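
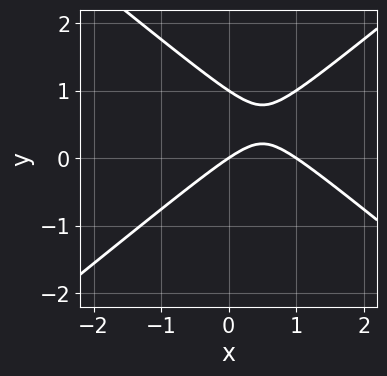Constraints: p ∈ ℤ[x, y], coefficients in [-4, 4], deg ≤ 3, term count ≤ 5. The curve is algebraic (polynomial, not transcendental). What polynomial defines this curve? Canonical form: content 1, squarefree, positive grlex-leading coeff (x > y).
deg p = 2.
Observable constraints: the x-axis gridline crossings are at x ∈ {0, 1}; the y-axis gridline crossings are at y ∈ {0, 1}.
Fitting integer coefficients to these (and the overall shape) gives p.

2*x^2 - 3*y^2 - 2*x + 3*y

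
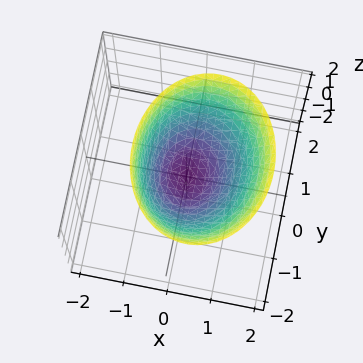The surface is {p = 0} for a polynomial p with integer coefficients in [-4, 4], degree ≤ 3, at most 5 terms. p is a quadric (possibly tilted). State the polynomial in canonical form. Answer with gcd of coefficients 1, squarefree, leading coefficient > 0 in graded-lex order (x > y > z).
3*x^2 - x*z + 2*y^2 - 3*z

(a) The degree is 2 — a generic line meets the surface in up to 2 points.
(b) Observable constraints: one y-axis crossing is at y = 0; one z-axis crossing is at z = 0; it crosses the x-axis at the gridline x = 0.
(c) Putting this together gives p.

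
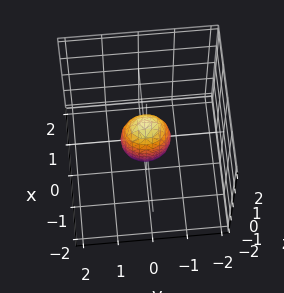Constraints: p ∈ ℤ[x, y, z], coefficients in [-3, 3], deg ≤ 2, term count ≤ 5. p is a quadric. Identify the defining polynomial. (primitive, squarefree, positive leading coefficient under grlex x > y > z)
The degree is 2 — a closed, bounded, convex surface; a quadric.
Symmetries: the y ↦ −y reflection is a symmetry, so y appears only in even powers; it's symmetric under z → −z, forcing even powers of z; it's symmetric under x → −x, forcing even powers of x.
From the visible intercepts: among the integer gridlines, it crosses the z-axis at z ∈ {-1, 1}.
Solving for integer coefficients yields p as stated.

3*x^2 + 2*y^2 + z^2 - 1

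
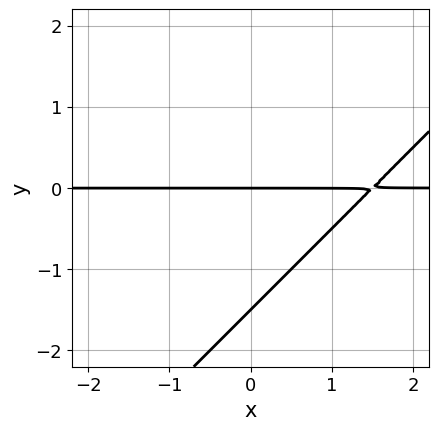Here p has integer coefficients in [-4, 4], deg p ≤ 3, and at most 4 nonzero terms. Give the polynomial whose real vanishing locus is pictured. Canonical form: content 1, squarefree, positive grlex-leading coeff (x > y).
2*x*y - 2*y^2 - 3*y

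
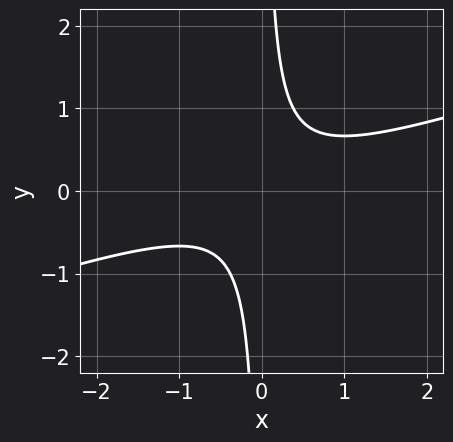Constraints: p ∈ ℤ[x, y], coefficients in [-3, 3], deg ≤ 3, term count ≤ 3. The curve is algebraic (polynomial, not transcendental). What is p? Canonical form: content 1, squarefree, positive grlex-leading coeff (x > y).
The degree is 2 — the shape is more complex than any degree-1 curve.
From the axis intercepts and sections: the curve avoids every integer y-axis point in the box; the curve avoids every integer x-axis point in the box.
Putting this together gives p.

x^2 - 3*x*y + 1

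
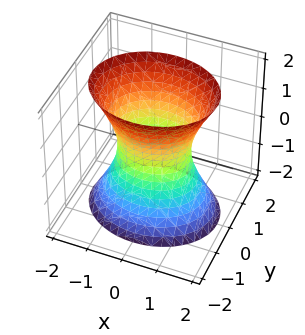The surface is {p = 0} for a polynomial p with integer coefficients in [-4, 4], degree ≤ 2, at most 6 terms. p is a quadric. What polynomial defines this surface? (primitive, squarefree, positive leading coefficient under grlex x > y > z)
2*x^2 + 3*y^2 - z^2 - 2

(a) Degree: an hourglass — one-sheet hyperboloid; a quadric, so deg p = 2.
(b) Symmetries: the x ↦ −x reflection is a symmetry, so x appears only in even powers; mirror symmetry y ↦ −y ⇒ only even powers of y; it's symmetric under z → −z, forcing even powers of z.
(c) From the visible intercepts: among the integer gridlines, it crosses the x-axis at x ∈ {-1, 1}; the surface avoids every integer z-axis point in the box.
(d) Solving for integer coefficients yields p as stated.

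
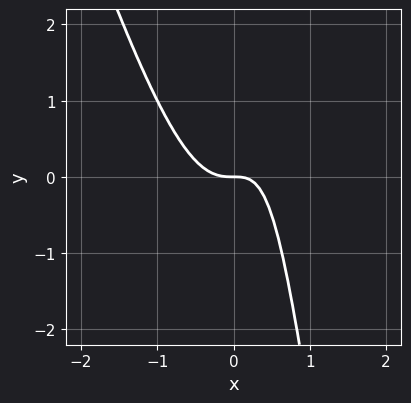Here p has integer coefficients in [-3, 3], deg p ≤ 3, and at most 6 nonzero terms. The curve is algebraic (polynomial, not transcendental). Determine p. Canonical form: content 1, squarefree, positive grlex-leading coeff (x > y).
3*x^3 + x^2*y - x*y + y

First, the degree is 3 — a generic line meets the curve in up to 3 points.
Next, from the visible intercepts: one x-axis crossing is at x = 0; it crosses the y-axis at the gridline y = 0.
Finally, the integer polynomial consistent with all of this is the stated p.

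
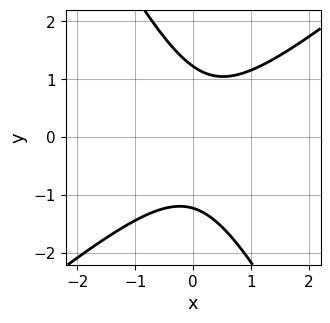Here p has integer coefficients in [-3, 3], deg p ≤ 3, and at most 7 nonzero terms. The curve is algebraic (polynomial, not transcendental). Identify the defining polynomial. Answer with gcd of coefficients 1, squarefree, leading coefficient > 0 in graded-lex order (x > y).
First, deg p = 2.
Then, against the integer gridlines: no x-intercept at any integer in the box.
Finally, the integer polynomial consistent with all of this is the stated p.

3*x^2 - 2*x*y - 2*y^2 - x + 3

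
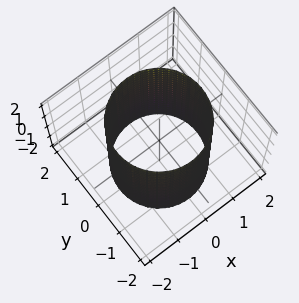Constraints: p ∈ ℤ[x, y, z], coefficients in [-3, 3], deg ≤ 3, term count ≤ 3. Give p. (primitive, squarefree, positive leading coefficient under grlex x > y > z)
(a) Degree: a cylinder; a quadric, so deg p = 2.
(b) Symmetries: it's symmetric under z → −z, forcing even powers of z; rotational symmetry about the z-axis ⇒ p depends on x, y only through x² + y².
(c) Reading off the gridlines: the surface avoids every integer z-axis point in the box; a circular section at z = 0 has radius between 1 and 2.
(d) Together with the visible shape, these determine p as stated.

x^2 + y^2 - 2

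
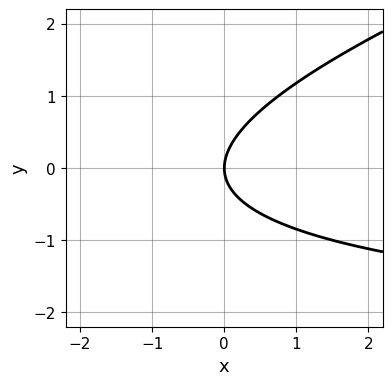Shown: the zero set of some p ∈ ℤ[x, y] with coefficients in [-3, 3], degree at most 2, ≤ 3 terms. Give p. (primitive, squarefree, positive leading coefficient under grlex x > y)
x*y - 3*y^2 + 3*x

1. deg p = 2. No degree-1 curve has this shape.
2. From the visible intercepts: one x-axis crossing is at x = 0; one y-axis crossing is at y = 0.
3. Assembling these constraints gives the stated polynomial.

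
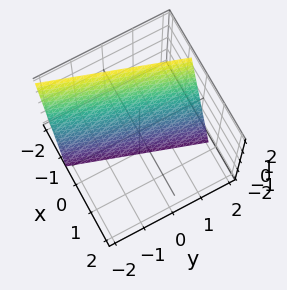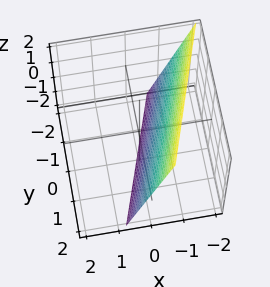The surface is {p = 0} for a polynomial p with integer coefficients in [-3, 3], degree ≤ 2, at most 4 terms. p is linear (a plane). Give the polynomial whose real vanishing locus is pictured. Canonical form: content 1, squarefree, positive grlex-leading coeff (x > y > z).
1. Degree: the surface is flat (a plane), so deg p = 1.
2. From the visible intercepts: one z-axis crossing is at z = -2; one y-axis crossing is at y = 2.
3. These observations pin down the coefficients.

3*x - y + z + 2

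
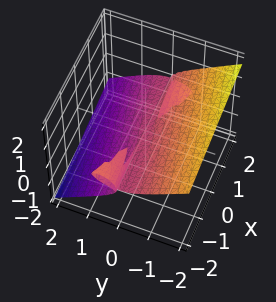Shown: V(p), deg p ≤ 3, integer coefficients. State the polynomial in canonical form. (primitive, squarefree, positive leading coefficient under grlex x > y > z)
(a) I count 2 distinct pieces.
(b) Degree: no degree-2 surface has this shape, so deg p = 3.
(c) Reading off the gridlines: one y-axis crossing is at y = 0; the visible x-axis segment lies entirely on the surface; one z-axis crossing is at z = 0.
(d) These observations pin down the coefficients.

x*y*z + y^3 + 3*z^3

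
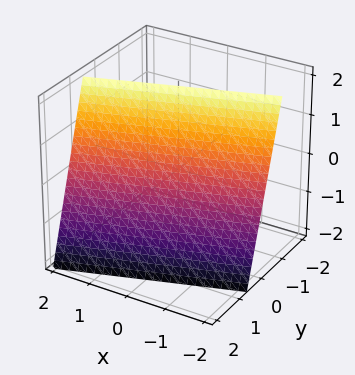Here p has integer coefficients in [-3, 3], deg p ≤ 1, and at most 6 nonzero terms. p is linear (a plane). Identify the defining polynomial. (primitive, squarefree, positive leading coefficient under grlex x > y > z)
First, deg p = 1. The surface is flat (a plane).
Then, from the axis intercepts and sections: it crosses the z-axis at the gridline z = 2; it meets the x-axis at x = -2 (among the integer gridlines).
Finally, the integer polynomial consistent with all of this is the stated p.

x - 3*y - z + 2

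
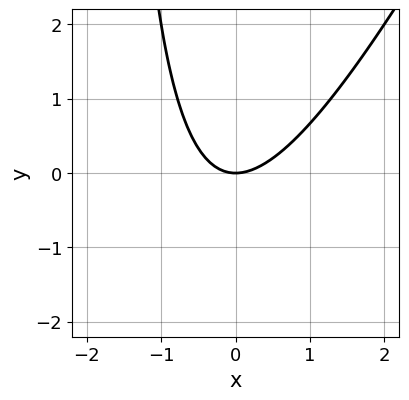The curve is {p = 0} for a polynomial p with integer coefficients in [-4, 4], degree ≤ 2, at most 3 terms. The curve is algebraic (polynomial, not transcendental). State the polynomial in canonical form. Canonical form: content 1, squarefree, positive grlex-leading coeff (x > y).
deg p = 2. A generic line meets the curve in up to 2 points.
Reading off the gridlines: one x-axis crossing is at x = 0; it meets the y-axis at y = 0 (among the integer gridlines).
The integer polynomial consistent with all of this is the stated p.

2*x^2 - x*y - 2*y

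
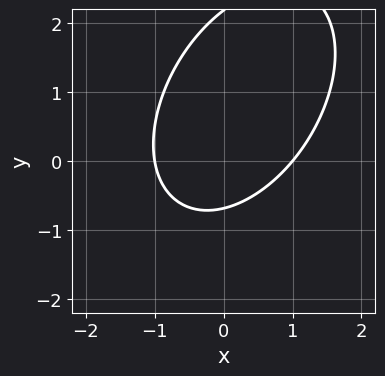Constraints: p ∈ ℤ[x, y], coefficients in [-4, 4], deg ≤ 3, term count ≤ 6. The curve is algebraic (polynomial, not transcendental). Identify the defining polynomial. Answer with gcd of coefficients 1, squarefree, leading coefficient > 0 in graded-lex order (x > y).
3*x^2 - 2*x*y + 2*y^2 - 3*y - 3

(a) deg p = 2.
(b) From the visible intercepts: among the integer gridlines, it crosses the x-axis at x ∈ {-1, 1}.
(c) Assembling these constraints gives the stated polynomial.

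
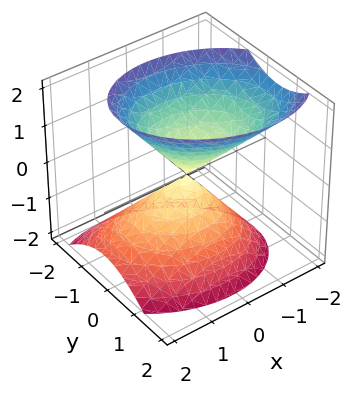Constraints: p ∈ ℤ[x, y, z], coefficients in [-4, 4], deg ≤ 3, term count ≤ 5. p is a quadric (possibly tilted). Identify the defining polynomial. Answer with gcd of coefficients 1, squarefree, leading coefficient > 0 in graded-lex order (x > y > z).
2*x^2 + x*y + x*z + 3*y^2 - 2*z^2

The picture has 2 separate pieces.
The degree is 2 — no degree-1 surface has this shape.
From the visible intercepts: it meets the x-axis at x = 0 (among the integer gridlines); it meets the z-axis at z = 0 (among the integer gridlines).
Together with the visible shape, these determine p as stated.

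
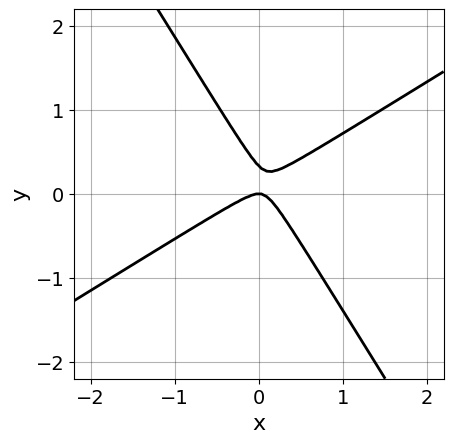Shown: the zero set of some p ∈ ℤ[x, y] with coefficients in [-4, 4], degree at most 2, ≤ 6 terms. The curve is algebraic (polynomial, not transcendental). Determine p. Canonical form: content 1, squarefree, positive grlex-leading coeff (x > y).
deg p = 2. A generic line meets the curve in up to 2 points.
Checking where it meets the axes: one y-axis crossing is at y = 0; it meets the x-axis at x = 0 (among the integer gridlines).
Together with the visible shape, these determine p as stated.

3*x^2 - 3*x*y - 3*y^2 + y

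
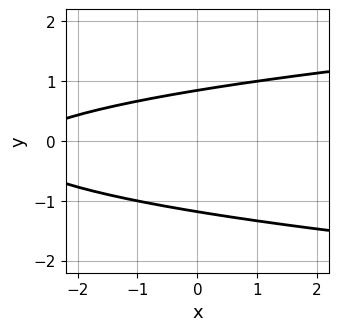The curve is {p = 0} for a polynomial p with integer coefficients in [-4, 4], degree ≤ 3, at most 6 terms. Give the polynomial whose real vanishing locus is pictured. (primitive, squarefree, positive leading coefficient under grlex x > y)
3*y^2 - x + y - 3

The degree is 2 — no degree-1 curve has this shape.
From the visible intercepts: no x-intercept at any integer in the box.
These observations pin down the coefficients.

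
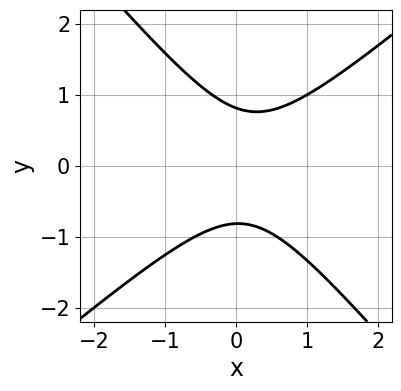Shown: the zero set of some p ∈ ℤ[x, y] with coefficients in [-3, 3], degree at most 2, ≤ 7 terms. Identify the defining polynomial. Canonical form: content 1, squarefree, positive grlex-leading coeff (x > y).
3*x^2 - x*y - 3*y^2 - x + 2

First, degree: the shape is more complex than any degree-1 curve, so deg p = 2.
Then, from the visible intercepts: no x-intercept at any integer in the box.
Finally, the integer polynomial consistent with all of this is the stated p.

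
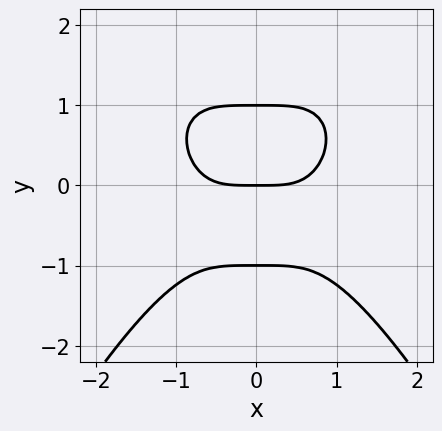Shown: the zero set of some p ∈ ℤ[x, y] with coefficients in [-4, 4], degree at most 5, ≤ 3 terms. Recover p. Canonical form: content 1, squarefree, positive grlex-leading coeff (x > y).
First, degree: the shape is more complex than any degree-3 curve, so deg p = 4.
Next, symmetries: mirror symmetry x ↦ −x ⇒ only even powers of x.
Next, against the integer gridlines: it crosses the x-axis at the gridline x = 0; the y-axis gridline crossings are at y ∈ {-1, 0, 1}.
Finally, fitting integer coefficients to these (and the overall shape) gives p.

2*x^4 + 3*y^3 - 3*y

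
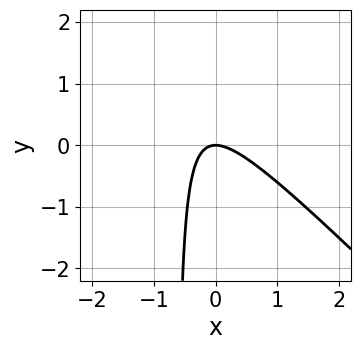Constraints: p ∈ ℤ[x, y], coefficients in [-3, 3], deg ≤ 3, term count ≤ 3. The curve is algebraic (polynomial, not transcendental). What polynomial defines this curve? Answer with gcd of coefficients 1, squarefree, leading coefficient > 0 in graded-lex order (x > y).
Degree: the shape is more complex than any degree-1 curve, so deg p = 2.
Reading off the gridlines: it meets the x-axis at x = 0 (among the integer gridlines); it crosses the y-axis at the gridline y = 0.
Solving for integer coefficients yields p as stated.

3*x^2 + 3*x*y + 2*y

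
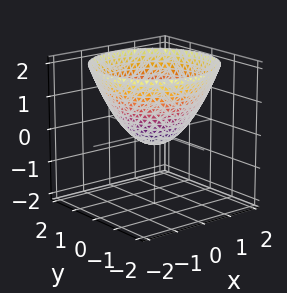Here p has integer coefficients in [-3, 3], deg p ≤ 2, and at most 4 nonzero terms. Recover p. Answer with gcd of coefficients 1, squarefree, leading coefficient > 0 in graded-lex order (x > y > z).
1. Degree: no degree-1 surface has this shape, so deg p = 2.
2. Symmetries: rotational symmetry about the z-axis ⇒ p depends on x, y only through x² + y².
3. From the visible intercepts: a circular section at z = 0 has radius between 0 and 1.
4. Fitting integer coefficients to these (and the overall shape) gives p.

2*x^2 + 2*y^2 - 3*z - 1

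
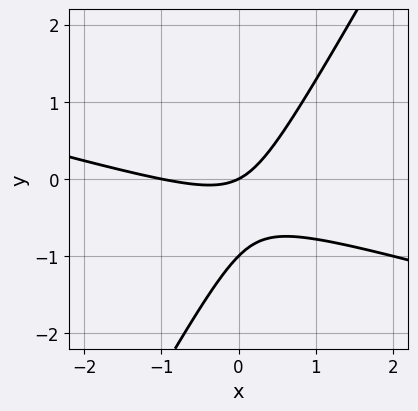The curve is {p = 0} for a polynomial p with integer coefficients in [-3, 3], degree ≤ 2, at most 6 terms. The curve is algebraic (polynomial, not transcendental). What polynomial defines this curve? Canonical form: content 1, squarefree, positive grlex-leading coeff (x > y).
x^2 + 3*x*y - 2*y^2 + x - 2*y

First, degree: a generic line meets the curve in up to 2 points, so deg p = 2.
Next, from the visible intercepts: among the integer gridlines, it crosses the x-axis at x ∈ {-1, 0}; among the integer gridlines, it crosses the y-axis at y ∈ {-1, 0}.
Finally, matching integer coefficients to the picture gives p.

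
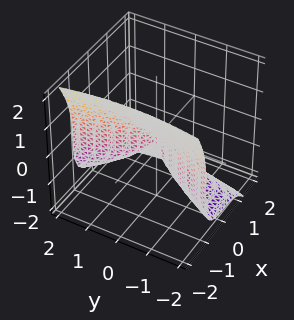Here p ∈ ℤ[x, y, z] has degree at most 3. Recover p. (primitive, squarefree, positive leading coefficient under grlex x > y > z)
First, the degree is 3 — the shape is more complex than any degree-2 surface.
Then, reading off the gridlines: one z-axis crossing is at z = 0; it meets the y-axis at y = 0 (among the integer gridlines).
Finally, together with the visible shape, these determine p as stated.

3*x^3 + z^3 + y^2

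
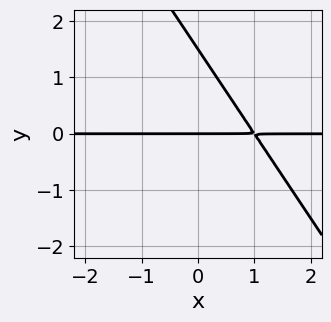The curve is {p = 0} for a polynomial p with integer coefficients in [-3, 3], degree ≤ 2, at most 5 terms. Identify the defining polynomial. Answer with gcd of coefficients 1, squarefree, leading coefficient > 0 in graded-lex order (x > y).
First, degree: no degree-1 curve has this shape, so deg p = 2.
Next, observable constraints: it meets the y-axis at y = 0 (among the integer gridlines); every point of the x-axis in the box is on the curve.
Finally, putting this together gives p.

3*x*y + 2*y^2 - 3*y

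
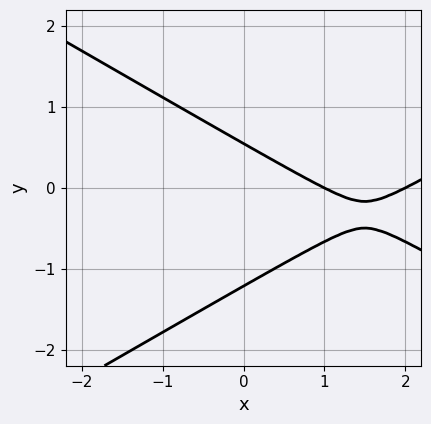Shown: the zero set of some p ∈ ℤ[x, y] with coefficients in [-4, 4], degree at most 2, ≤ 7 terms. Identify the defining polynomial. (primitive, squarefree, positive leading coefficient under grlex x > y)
1. deg p = 2. The shape is more complex than any degree-1 curve.
2. From the visible intercepts: the x-axis gridline crossings are at x ∈ {1, 2}.
3. Assembling these constraints gives the stated polynomial.

x^2 - 3*y^2 - 3*x - 2*y + 2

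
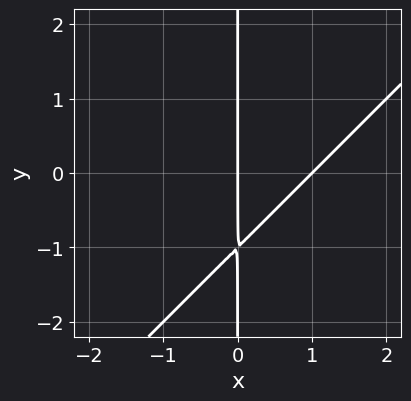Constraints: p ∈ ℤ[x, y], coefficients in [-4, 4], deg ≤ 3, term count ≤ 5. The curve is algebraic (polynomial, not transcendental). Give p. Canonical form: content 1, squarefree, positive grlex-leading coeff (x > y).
x^2 - x*y - x

First, deg p = 2. The shape is more complex than any degree-1 curve.
Next, reading off the gridlines: among the integer gridlines, it crosses the x-axis at x ∈ {0, 1}; the visible y-axis segment lies entirely on the curve.
Finally, the integer polynomial consistent with all of this is the stated p.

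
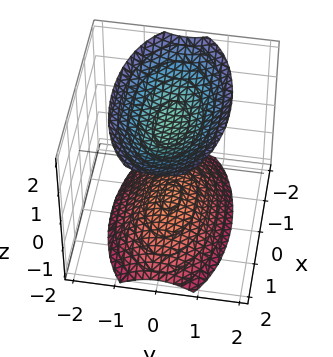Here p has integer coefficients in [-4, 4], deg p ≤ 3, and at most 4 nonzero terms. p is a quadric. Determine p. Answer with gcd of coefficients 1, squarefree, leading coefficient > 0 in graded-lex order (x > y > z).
x^2 + 3*y^2 - 2*z^2 + 3

(a) I count 2 distinct pieces. Treating them together as one polynomial.
(b) Degree: two sheets facing apart; a quadric, so deg p = 2.
(c) Symmetries: mirror symmetry y ↦ −y ⇒ only even powers of y; the x ↦ −x reflection is a symmetry, so x appears only in even powers; it's symmetric under z → −z, forcing even powers of z.
(d) From the visible intercepts: no x-intercept at any integer in the box; the surface avoids every integer y-axis point in the box.
(e) Fitting integer coefficients to these (and the overall shape) gives p.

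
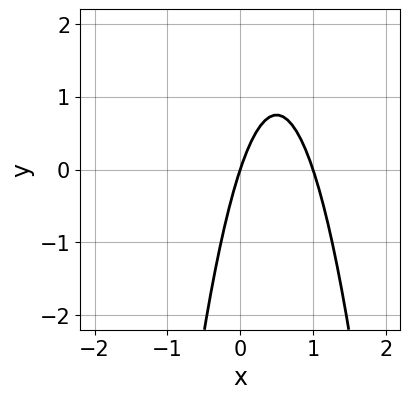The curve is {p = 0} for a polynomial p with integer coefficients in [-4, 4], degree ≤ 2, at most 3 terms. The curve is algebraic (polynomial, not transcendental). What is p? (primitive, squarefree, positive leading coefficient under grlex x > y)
3*x^2 - 3*x + y

1. deg p = 2. The shape is more complex than any degree-1 curve.
2. From the axis intercepts and sections: among the integer gridlines, it crosses the x-axis at x ∈ {0, 1}; one y-axis crossing is at y = 0.
3. Assembling these constraints gives the stated polynomial.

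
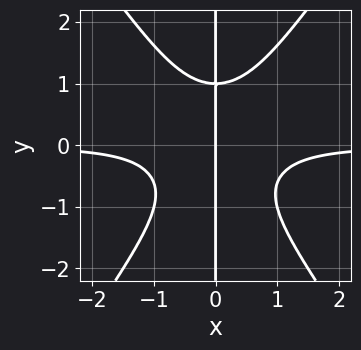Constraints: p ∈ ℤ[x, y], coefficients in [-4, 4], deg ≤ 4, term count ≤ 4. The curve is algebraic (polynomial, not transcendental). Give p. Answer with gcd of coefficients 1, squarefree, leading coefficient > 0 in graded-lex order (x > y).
2*x^3*y - x*y^3 + x

deg p = 4. The shape is more complex than any degree-3 curve.
Observable constraints: the visible y-axis segment lies entirely on the curve; one x-axis crossing is at x = 0.
Assembling these constraints gives the stated polynomial.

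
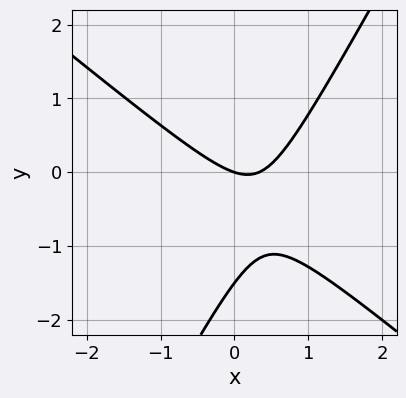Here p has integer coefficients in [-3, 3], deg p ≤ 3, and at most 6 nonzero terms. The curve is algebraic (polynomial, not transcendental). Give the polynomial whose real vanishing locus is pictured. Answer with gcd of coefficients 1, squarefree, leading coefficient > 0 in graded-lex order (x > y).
3*x^2 + 2*x*y - 2*y^2 - x - 3*y

1. deg p = 2. No degree-1 curve has this shape.
2. From the visible intercepts: it crosses the x-axis at the gridline x = 0; it crosses the y-axis at the gridline y = 0.
3. Putting this together gives p.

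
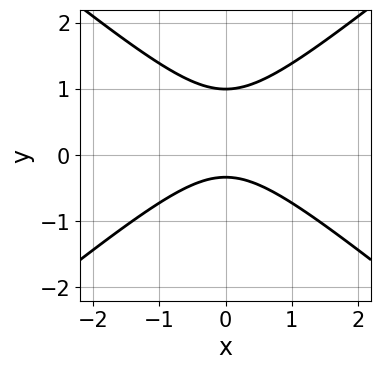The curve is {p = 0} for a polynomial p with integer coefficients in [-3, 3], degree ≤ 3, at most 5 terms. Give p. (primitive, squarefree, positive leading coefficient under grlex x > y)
2*x^2 - 3*y^2 + 2*y + 1

1. deg p = 2. A generic line meets the curve in up to 2 points.
2. Symmetries: mirror symmetry x ↦ −x ⇒ only even powers of x.
3. From the visible intercepts: no x-intercept at any integer in the box; one y-axis crossing is at y = 1.
4. Matching integer coefficients to the picture gives p.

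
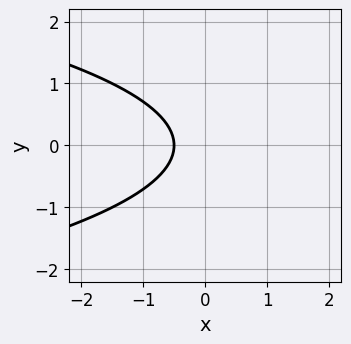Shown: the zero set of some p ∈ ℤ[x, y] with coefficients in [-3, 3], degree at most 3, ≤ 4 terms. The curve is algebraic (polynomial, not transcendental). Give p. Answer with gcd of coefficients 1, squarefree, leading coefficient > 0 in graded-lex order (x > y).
2*y^2 + 2*x + 1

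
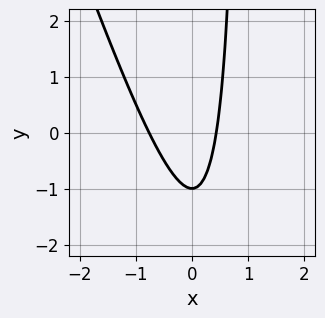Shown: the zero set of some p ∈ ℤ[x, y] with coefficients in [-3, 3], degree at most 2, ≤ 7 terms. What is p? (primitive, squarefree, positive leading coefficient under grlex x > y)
Degree: the shape is more complex than any degree-1 curve, so deg p = 2.
Against the integer gridlines: it crosses the y-axis at the gridline y = -1.
Fitting integer coefficients to these (and the overall shape) gives p.

3*x^2 + x*y + x - y - 1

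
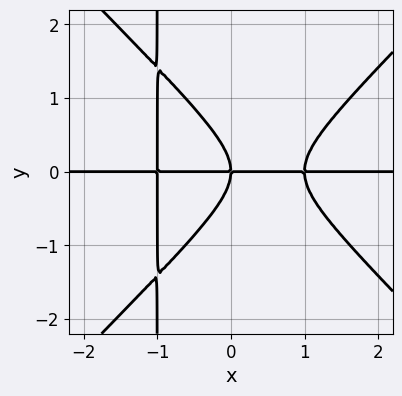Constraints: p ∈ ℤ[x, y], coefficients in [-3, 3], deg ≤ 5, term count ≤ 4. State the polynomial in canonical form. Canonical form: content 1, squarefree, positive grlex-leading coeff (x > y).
1. Degree: a generic line meets the curve in up to 4 points, so deg p = 4.
2. Reading off the gridlines: the visible x-axis segment lies entirely on the curve; one y-axis crossing is at y = 0.
3. Matching integer coefficients to the picture gives p.

x^3*y - x*y^3 - y^3 - x*y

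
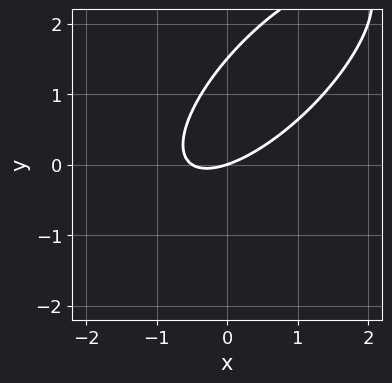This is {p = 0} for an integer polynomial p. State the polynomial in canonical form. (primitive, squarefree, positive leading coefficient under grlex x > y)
2*x^2 - 3*x*y + 2*y^2 + x - 3*y

First, degree: the shape is more complex than any degree-1 curve, so deg p = 2.
Then, against the integer gridlines: it meets the y-axis at y = 0 (among the integer gridlines); it crosses the x-axis at the gridline x = 0.
Finally, together with the visible shape, these determine p as stated.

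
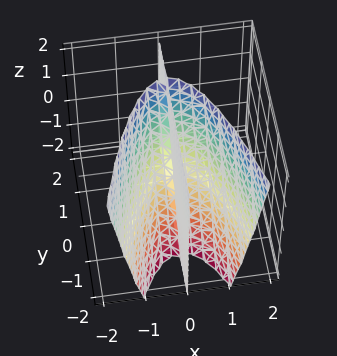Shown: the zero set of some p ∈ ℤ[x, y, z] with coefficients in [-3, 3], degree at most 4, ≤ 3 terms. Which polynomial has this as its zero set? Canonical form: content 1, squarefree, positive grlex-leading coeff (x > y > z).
2*x^3 + 2*x*y - x*z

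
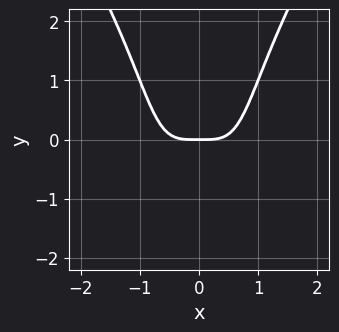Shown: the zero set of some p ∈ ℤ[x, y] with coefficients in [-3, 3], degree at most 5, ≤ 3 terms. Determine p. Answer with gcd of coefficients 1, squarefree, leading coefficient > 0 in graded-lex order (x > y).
The degree is 4 — the shape is more complex than any degree-3 curve.
Symmetries: mirror symmetry x ↦ −x ⇒ only even powers of x.
From the visible intercepts: one y-axis crossing is at y = 0; it meets the x-axis at x = 0 (among the integer gridlines).
These observations pin down the coefficients.

3*x^4 - x^2*y^2 - 2*y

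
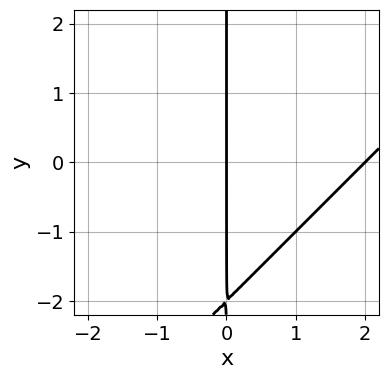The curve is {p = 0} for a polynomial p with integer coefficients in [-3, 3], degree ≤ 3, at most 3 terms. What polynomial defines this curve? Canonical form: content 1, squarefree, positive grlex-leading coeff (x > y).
(a) deg p = 2.
(b) Against the integer gridlines: the x-axis gridline crossings are at x ∈ {0, 2}; the visible y-axis segment lies entirely on the curve.
(c) These observations pin down the coefficients.

x^2 - x*y - 2*x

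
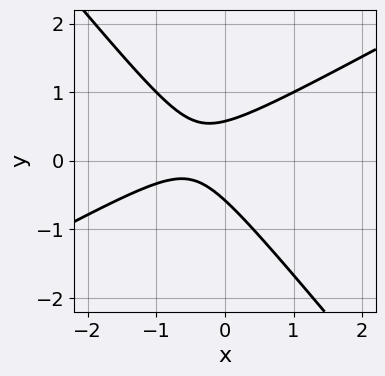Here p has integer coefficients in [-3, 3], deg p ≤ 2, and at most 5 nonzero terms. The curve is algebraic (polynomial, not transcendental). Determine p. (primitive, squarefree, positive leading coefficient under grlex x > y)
2*x^2 - 2*x*y - 3*y^2 + 2*x + 1

(a) The degree is 2 — a generic line meets the curve in up to 2 points.
(b) Reading off the gridlines: no x-intercept at any integer in the box.
(c) Together with the visible shape, these determine p as stated.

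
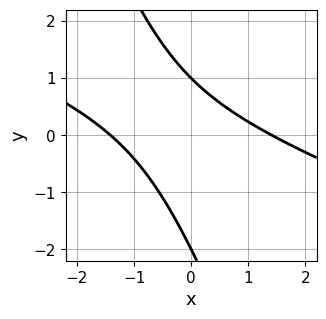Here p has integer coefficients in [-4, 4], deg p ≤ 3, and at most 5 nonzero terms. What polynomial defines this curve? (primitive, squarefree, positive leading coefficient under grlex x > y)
x^2 + 3*x*y + y^2 + y - 2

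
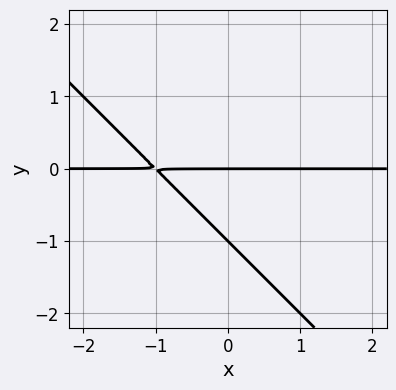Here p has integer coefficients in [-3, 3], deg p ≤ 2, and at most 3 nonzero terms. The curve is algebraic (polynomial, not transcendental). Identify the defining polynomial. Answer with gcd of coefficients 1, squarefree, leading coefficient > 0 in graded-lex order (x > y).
x*y + y^2 + y

1. The degree is 2 — a generic line meets the curve in up to 2 points.
2. Checking where it meets the axes: the visible x-axis segment lies entirely on the curve; the y-axis gridline crossings are at y ∈ {-1, 0}.
3. Together with the visible shape, these determine p as stated.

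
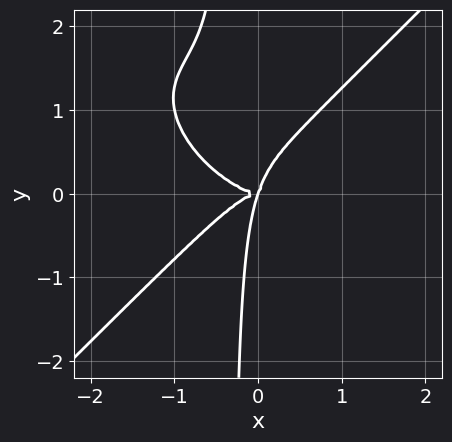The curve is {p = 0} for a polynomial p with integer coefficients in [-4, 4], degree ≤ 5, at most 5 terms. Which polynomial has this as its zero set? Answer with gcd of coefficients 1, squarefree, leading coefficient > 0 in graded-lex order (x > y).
deg p = 4.
Reading off the gridlines: one x-axis crossing is at x = 0; one y-axis crossing is at y = 0.
Matching integer coefficients to the picture gives p.

2*x^4 + x^3*y - 3*x*y^3 + 3*x*y^2 - y^3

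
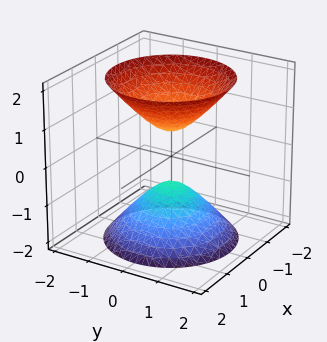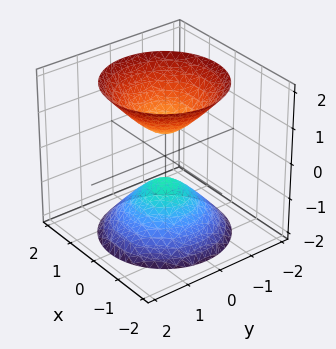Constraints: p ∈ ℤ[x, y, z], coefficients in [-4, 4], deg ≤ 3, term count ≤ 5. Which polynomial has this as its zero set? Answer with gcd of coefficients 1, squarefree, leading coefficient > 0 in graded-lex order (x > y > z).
3*x^2 + 3*y^2 - 2*z^2 + 1

1. I count 2 distinct pieces. Treating them together as one polynomial.
2. deg p = 2. Two separate bowl-shaped sheets opening away from each other; a quadric.
3. Symmetry: every cross-section ⟂ z is a circle, so x, y appear only via x² + y²; mirror symmetry z ↦ −z ⇒ only even powers of z.
4. Checking where it meets the axes: the surface avoids every integer x-axis point in the box; a circular section at z = 1 has radius between 0 and 1.
5. Putting this together gives p.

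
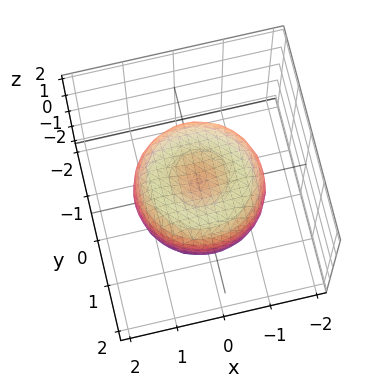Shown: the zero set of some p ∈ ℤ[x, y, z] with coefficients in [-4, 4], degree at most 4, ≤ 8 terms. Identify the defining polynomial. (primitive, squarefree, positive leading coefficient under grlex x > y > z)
(a) deg p = 4.
(b) Symmetries: rotational symmetry about the z-axis ⇒ p depends on x, y only through x² + y².
(c) From the visible intercepts: a circular section at z = 0 has radius between 1 and 2.
(d) These observations pin down the coefficients.

2*x^4 + 4*x^2*y^2 + 2*y^4 - 3*x^2 - 3*y^2 + 3*z^2 - 1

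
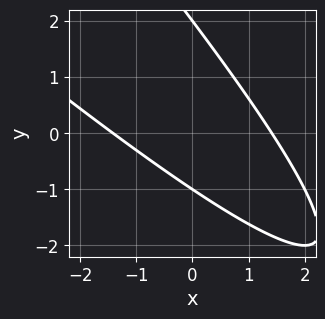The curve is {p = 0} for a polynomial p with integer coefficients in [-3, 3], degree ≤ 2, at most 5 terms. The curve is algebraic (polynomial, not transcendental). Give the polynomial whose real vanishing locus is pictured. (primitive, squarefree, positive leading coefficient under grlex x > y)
x^2 + 2*x*y + y^2 - y - 2

deg p = 2. The shape is more complex than any degree-1 curve.
From the axis intercepts and sections: the y-axis gridline crossings are at y ∈ {-1, 2}.
Matching integer coefficients to the picture gives p.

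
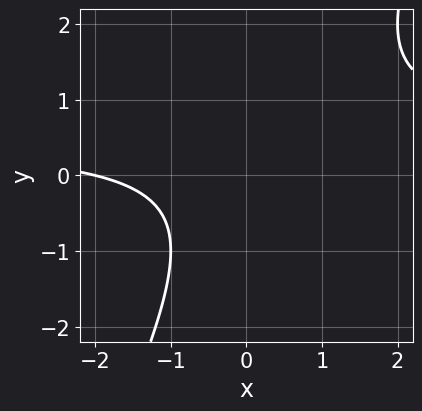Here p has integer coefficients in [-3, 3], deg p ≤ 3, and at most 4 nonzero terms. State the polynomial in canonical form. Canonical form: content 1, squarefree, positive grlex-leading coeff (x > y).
2*x*y - y^2 - x - 2

(a) deg p = 2. The shape is more complex than any degree-1 curve.
(b) Observable constraints: it misses every integer gridline on the y-axis; it meets the x-axis at x = -2 (among the integer gridlines).
(c) Solving for integer coefficients yields p as stated.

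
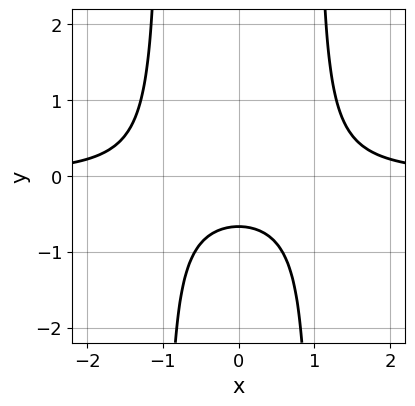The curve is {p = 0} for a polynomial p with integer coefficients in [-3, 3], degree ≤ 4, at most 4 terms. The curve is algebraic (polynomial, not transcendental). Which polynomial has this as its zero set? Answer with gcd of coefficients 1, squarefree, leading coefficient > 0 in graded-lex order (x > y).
First, the degree is 3 — the shape is more complex than any degree-2 curve.
Next, symmetries: mirror symmetry x ↦ −x ⇒ only even powers of x.
Then, checking where it meets the axes: the curve avoids every integer x-axis point in the box.
Finally, these observations pin down the coefficients.

3*x^2*y - 3*y - 2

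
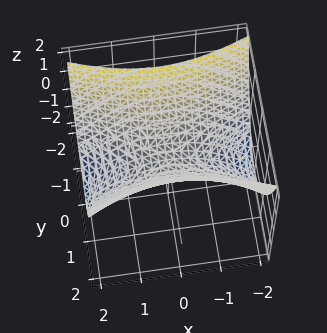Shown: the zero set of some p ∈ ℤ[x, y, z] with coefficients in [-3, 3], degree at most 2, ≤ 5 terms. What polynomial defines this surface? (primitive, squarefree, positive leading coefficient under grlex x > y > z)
(a) The degree is 2 — a hyperbolic paraboloid; a quadric.
(b) Symmetries: the x ↦ −x reflection is a symmetry, so x appears only in even powers; the y ↦ −y reflection is a symmetry, so y appears only in even powers.
(c) Observable constraints: one x-axis crossing is at x = 0; one y-axis crossing is at y = 0.
(d) Matching integer coefficients to the picture gives p.

x^2 - 3*y^2 + 3*z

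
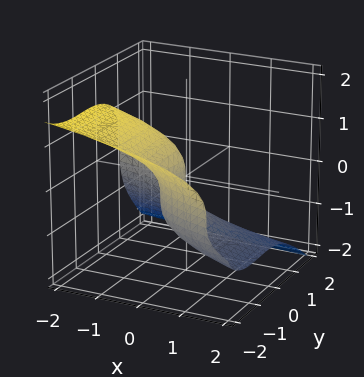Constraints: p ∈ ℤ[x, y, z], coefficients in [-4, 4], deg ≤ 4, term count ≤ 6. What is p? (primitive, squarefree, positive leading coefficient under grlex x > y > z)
(a) The degree is 3 — the shape is more complex than any degree-2 surface.
(b) Against the integer gridlines: it crosses the x-axis at the gridline x = 0; among the integer gridlines, it crosses the y-axis at y ∈ {-1, 0}.
(c) Solving for integer coefficients yields p as stated.

y^3 + 2*z^3 + 2*y^2 + 2*x + y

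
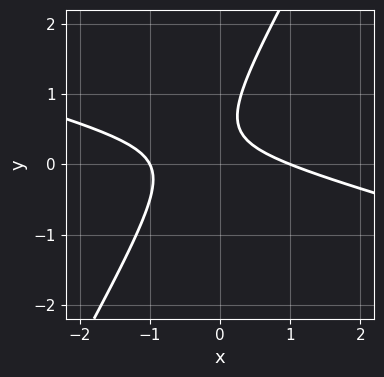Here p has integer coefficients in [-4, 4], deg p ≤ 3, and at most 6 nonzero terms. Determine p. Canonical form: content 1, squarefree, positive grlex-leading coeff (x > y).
Degree: no degree-1 curve has this shape, so deg p = 2.
From the axis intercepts and sections: the x-axis gridline crossings are at x ∈ {-1, 1}; it misses every integer gridline on the y-axis.
Assembling these constraints gives the stated polynomial.

x^2 + 3*x*y - 2*y^2 + 2*y - 1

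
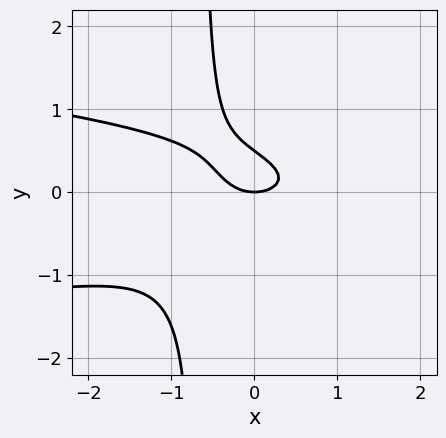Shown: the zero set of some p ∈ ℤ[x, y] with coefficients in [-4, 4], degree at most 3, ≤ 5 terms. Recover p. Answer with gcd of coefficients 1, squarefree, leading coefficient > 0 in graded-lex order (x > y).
(a) Degree: no degree-2 curve has this shape, so deg p = 3.
(b) From the axis intercepts and sections: it crosses the x-axis at the gridline x = 0; it crosses the y-axis at the gridline y = 0.
(c) Together with the visible shape, these determine p as stated.

3*x*y^2 + x^2 + 2*y^2 - y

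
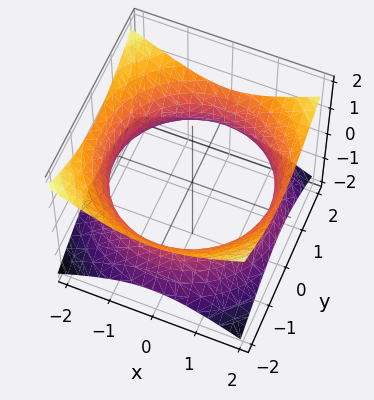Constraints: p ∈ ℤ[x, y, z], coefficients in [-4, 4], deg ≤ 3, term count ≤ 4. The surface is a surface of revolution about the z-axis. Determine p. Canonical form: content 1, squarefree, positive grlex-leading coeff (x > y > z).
Degree: a generic line meets the surface in up to 2 points, so deg p = 2.
Symmetry: every cross-section ⟂ z is a circle, so x, y appear only via x² + y².
Against the integer gridlines: a circular section at z = 0 has radius between 1 and 2; it misses every integer gridline on the z-axis.
Fitting integer coefficients to these (and the overall shape) gives p.

x^2 + y^2 - 2*z^2 - 3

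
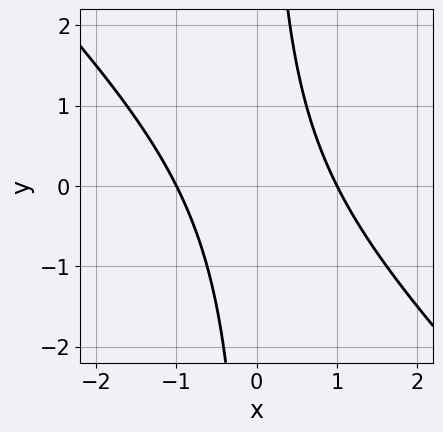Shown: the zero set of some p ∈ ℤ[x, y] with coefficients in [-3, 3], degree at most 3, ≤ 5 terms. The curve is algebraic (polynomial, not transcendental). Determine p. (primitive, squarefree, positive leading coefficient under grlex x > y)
x^2 + x*y - 1

First, degree: no degree-1 curve has this shape, so deg p = 2.
Then, reading off the gridlines: the curve avoids every integer y-axis point in the box; the x-axis gridline crossings are at x ∈ {-1, 1}.
Finally, matching integer coefficients to the picture gives p.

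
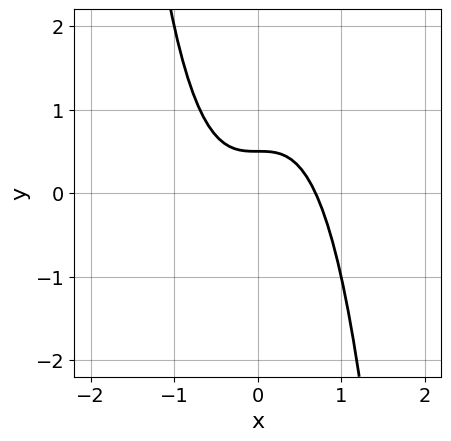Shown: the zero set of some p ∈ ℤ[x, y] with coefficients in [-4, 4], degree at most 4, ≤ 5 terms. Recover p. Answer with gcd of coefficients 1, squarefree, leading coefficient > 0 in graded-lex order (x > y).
First, the degree is 3 — a generic line meets the curve in up to 3 points.
Finally, the integer polynomial consistent with all of this is the stated p.

3*x^3 + 2*y - 1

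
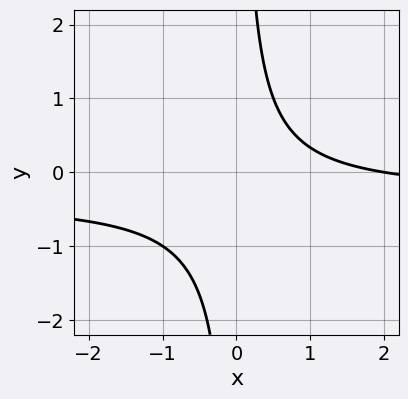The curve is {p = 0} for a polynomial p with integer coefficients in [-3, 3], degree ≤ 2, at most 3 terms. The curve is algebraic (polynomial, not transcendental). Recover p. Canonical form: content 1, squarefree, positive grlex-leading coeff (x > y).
First, the degree is 2 — a generic line meets the curve in up to 2 points.
Then, against the integer gridlines: one x-axis crossing is at x = 2; no y-intercept at any integer in the box.
Finally, matching integer coefficients to the picture gives p.

3*x*y + x - 2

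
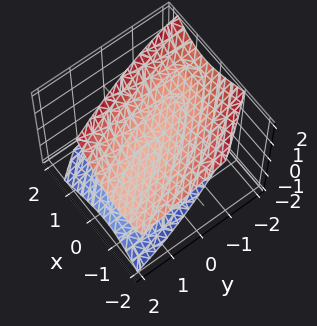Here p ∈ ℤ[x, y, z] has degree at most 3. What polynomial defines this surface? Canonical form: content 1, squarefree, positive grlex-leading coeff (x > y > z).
(a) The picture has 2 separate pieces. Treating them together as one polynomial.
(b) Degree: the shape is more complex than any degree-1 surface, so deg p = 2.
(c) From the visible intercepts: it misses every integer gridline on the y-axis; no x-intercept at any integer in the box.
(d) Fitting integer coefficients to these (and the overall shape) gives p.

3*x^2 + 3*x*y + 2*x*z + y^2 - 3*z^2 + 2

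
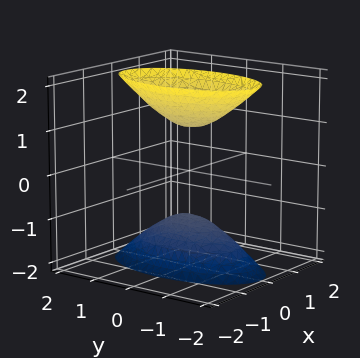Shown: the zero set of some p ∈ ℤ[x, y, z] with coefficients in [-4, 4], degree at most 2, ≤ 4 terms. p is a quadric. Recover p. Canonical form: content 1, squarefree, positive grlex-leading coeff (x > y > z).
3*x^2 + y^2 - z^2 + 1

First, I count 2 distinct pieces. They look like related sheets of one shape, so recover p as a whole.
Next, deg p = 2. Two sheets facing apart; a quadric.
Next, symmetries: the z ↦ −z reflection is a symmetry, so z appears only in even powers; the x ↦ −x reflection is a symmetry, so x appears only in even powers; mirror symmetry y ↦ −y ⇒ only even powers of y.
Next, against the integer gridlines: the surface avoids every integer x-axis point in the box; the surface avoids every integer y-axis point in the box; among the integer gridlines, it crosses the z-axis at z ∈ {-1, 1}.
Finally, assembling these constraints gives the stated polynomial.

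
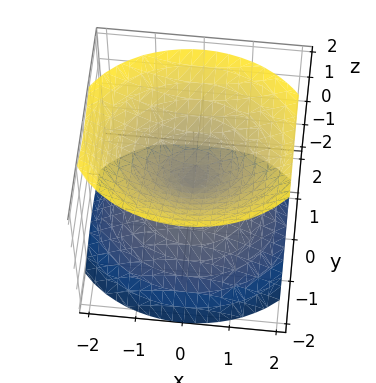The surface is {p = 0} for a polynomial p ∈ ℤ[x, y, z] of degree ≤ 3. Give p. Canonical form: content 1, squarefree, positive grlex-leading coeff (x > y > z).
2*x^2 + 3*y^2 - 3*z^2

First, I count 2 distinct pieces.
Next, degree: a double cone through the origin; a quadric, so deg p = 2.
Next, symmetries: it's symmetric under y → −y, forcing even powers of y; it's symmetric under x → −x, forcing even powers of x; the z ↦ −z reflection is a symmetry, so z appears only in even powers.
Next, observable constraints: one x-axis crossing is at x = 0; it meets the z-axis at z = 0 (among the integer gridlines); it meets the y-axis at y = 0 (among the integer gridlines).
Finally, together with the visible shape, these determine p as stated.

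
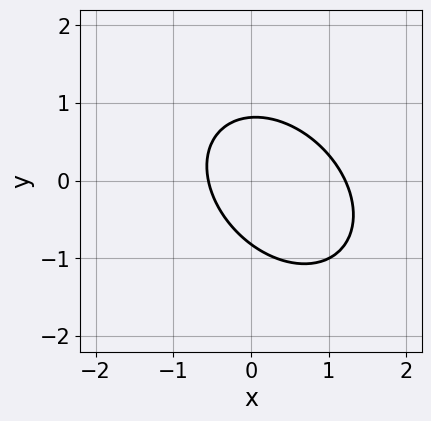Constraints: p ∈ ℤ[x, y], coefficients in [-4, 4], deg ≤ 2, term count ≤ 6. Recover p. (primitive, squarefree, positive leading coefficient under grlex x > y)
(a) The degree is 2 — no degree-1 curve has this shape.
(b) Putting this together gives p.

3*x^2 + 2*x*y + 3*y^2 - 2*x - 2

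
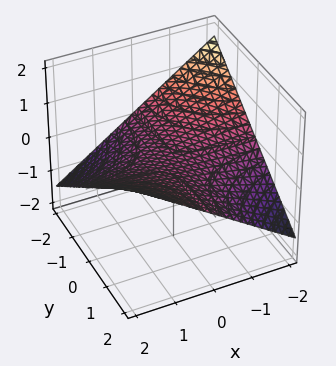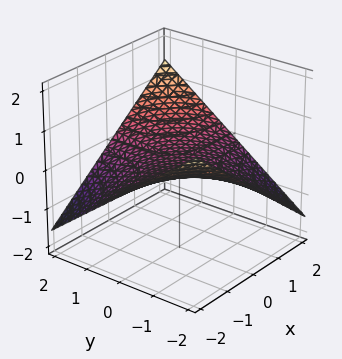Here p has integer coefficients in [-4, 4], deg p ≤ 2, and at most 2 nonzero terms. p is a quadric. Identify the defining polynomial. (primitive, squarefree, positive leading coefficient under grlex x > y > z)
x*y - 3*z

First, the degree is 2 — a saddle surface; a quadric.
Next, observable constraints: every point of the y-axis in the box is on the surface; every point of the x-axis in the box is on the surface.
Finally, assembling these constraints gives the stated polynomial.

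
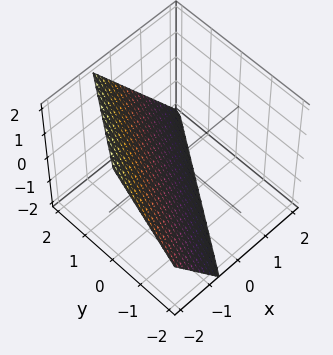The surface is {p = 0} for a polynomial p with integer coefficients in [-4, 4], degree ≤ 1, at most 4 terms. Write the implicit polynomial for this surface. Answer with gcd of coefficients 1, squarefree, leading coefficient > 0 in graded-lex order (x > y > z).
3*x - 2*y + 2*z + 2

(a) The degree is 1 — every cross-section is a straight line — this is a plane.
(b) Reading off the gridlines: one y-axis crossing is at y = 1; it meets the z-axis at z = -1 (among the integer gridlines).
(c) Solving for integer coefficients yields p as stated.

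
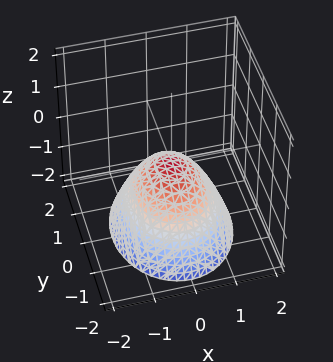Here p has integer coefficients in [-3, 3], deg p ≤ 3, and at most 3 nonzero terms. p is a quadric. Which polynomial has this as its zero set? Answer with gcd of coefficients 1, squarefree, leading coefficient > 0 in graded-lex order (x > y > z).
deg p = 2. A paraboloid; a quadric.
Symmetries: it's symmetric under y → −y, forcing even powers of y; it's symmetric under x → −x, forcing even powers of x.
Against the integer gridlines: it meets the x-axis at x = 0 (among the integer gridlines); it meets the y-axis at y = 0 (among the integer gridlines); it meets the z-axis at z = 0 (among the integer gridlines).
The integer polynomial consistent with all of this is the stated p.

3*x^2 + 2*y^2 + 3*z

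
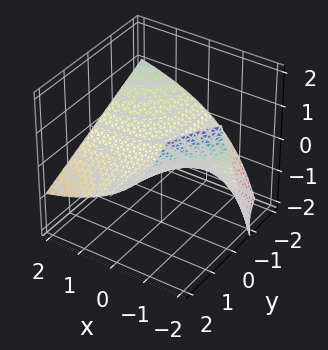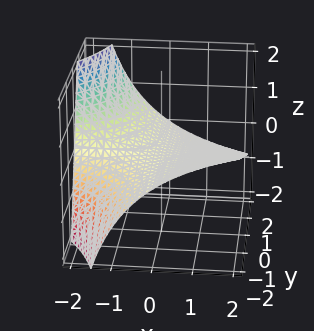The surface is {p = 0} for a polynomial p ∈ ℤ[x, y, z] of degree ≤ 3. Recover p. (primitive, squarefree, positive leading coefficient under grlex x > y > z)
x*y + x*z + 3*z

Degree: a generic line meets the surface in up to 2 points, so deg p = 2.
Checking where it meets the axes: every point of the y-axis in the box is on the surface; one z-axis crossing is at z = 0; every point of the x-axis in the box is on the surface.
Fitting integer coefficients to these (and the overall shape) gives p.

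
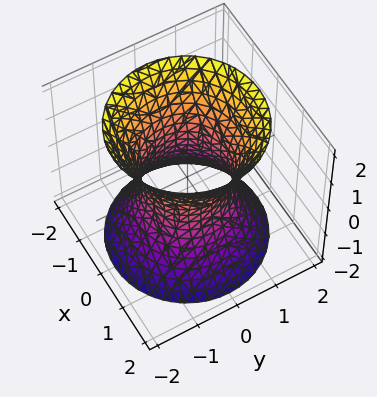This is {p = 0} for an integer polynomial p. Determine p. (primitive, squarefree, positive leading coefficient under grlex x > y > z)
2*x^2 + 2*y^2 - z^2 - 2

deg p = 2. No degree-1 surface has this shape.
Symmetry: the z-axis is an axis of rotation, so x and y enter only as x² + y².
Checking where it meets the axes: among the integer gridlines, it crosses the y-axis at y ∈ {-1, 1}; a circular section at z = -1 has radius between 1 and 2; the surface avoids every integer z-axis point in the box.
Matching integer coefficients to the picture gives p. Check: (-1, 0, 0) on the x-axis lies on the surface, and p(-1, 0, 0) = 0. ✓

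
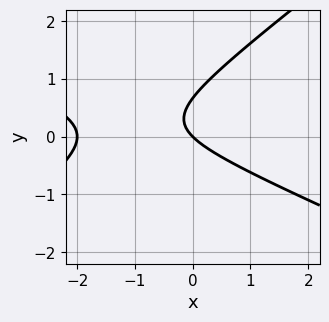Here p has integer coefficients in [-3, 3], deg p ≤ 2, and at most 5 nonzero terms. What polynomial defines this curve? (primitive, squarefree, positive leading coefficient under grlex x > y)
x^2 + x*y - 3*y^2 + 2*x + 2*y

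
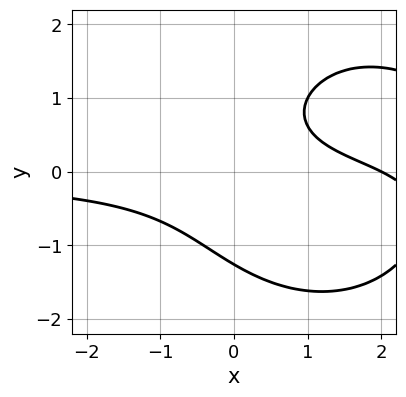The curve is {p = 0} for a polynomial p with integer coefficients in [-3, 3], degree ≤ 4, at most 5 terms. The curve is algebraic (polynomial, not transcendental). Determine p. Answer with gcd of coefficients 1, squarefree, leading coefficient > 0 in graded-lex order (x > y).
x^2*y + y^3 - 3*x*y - x + 2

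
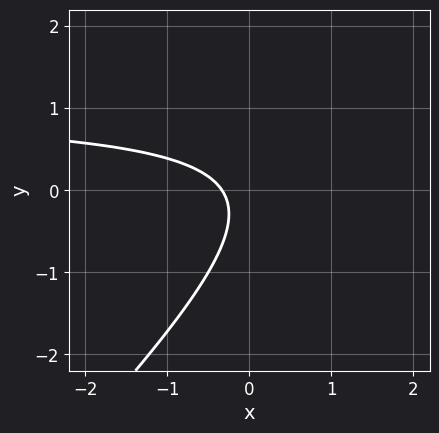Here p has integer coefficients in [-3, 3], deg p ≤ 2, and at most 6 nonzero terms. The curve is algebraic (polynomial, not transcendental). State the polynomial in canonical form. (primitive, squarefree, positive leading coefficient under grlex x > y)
1. Degree: no degree-1 curve has this shape, so deg p = 2.
2. Against the integer gridlines: no y-intercept at any integer in the box.
3. The integer polynomial consistent with all of this is the stated p.

3*x*y - 3*y^2 - 3*x - y - 1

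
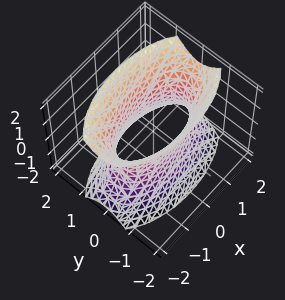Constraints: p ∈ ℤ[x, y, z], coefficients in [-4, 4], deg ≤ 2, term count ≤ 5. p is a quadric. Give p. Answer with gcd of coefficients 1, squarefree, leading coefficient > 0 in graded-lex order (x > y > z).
(a) Degree: one connected sheet with a waist; a quadric, so deg p = 2.
(b) Symmetries: mirror symmetry y ↦ −y ⇒ only even powers of y; mirror symmetry z ↦ −z ⇒ only even powers of z; it's symmetric under x → −x, forcing even powers of x.
(c) Reading off the gridlines: it misses every integer gridline on the z-axis.
(d) Matching integer coefficients to the picture gives p.

x^2 + 3*y^2 - z^2 - 2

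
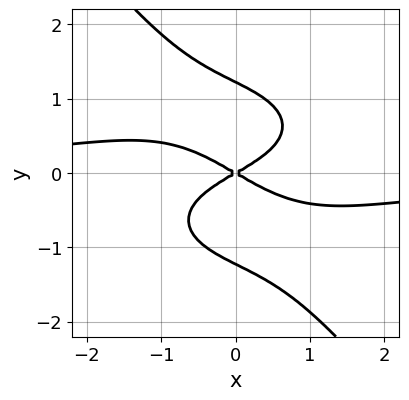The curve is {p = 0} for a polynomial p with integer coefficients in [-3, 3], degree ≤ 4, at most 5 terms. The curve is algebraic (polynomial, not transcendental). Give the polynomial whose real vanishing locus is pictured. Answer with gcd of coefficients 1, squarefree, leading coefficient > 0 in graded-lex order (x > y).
1. Degree: no degree-3 curve has this shape, so deg p = 4.
2. From the visible intercepts: one x-axis crossing is at x = 0; one y-axis crossing is at y = 0.
3. Solving for integer coefficients yields p as stated.

x^3*y + 2*x*y^3 + 2*y^4 + x^2 - 3*y^2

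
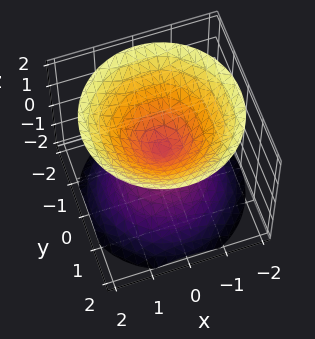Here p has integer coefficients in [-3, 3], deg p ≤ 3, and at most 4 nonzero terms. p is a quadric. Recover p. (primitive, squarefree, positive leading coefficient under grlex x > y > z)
x^2 + y^2 - z^2

(a) There are 2 components. They look like related sheets of one shape, so recover p as a whole.
(b) deg p = 2. A double cone through the origin; a quadric.
(c) Symmetries: the z ↦ −z reflection is a symmetry, so z appears only in even powers; the z-axis is an axis of rotation, so x and y enter only as x² + y².
(d) From the axis intercepts and sections: a circular section at z = -1 has radius exactly 1; it meets the x-axis at x = 0 (among the integer gridlines).
(e) Fitting integer coefficients to these (and the overall shape) gives p.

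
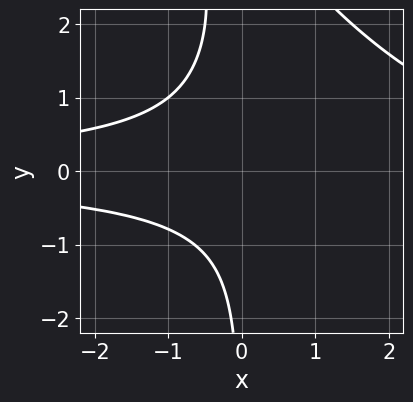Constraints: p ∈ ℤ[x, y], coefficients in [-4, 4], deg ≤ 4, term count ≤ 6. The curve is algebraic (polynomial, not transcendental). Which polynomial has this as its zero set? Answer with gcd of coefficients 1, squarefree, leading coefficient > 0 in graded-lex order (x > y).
x^2*y^2 + x*y^3 - 3*x*y^2 - 3

(a) Degree: no degree-3 curve has this shape, so deg p = 4.
(b) Against the integer gridlines: it misses every integer gridline on the y-axis; no x-intercept at any integer in the box.
(c) These observations pin down the coefficients.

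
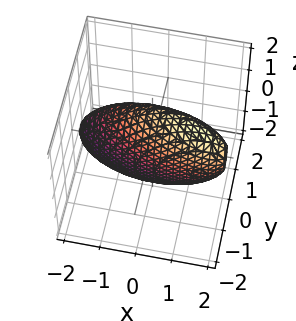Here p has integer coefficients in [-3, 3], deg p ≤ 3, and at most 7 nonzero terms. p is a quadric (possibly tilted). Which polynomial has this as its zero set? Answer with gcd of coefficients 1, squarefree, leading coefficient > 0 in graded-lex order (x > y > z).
x^2 + 2*x*y - x*z + 3*y^2 + z^2 - 2

First, degree: a generic line meets the surface in up to 2 points, so deg p = 2.
Finally, putting this together gives p.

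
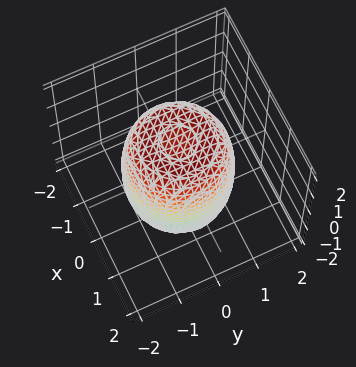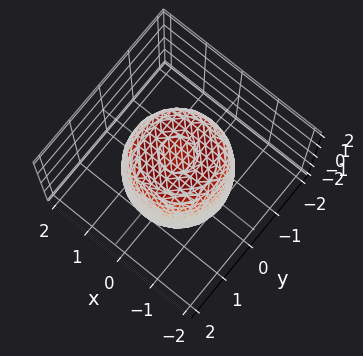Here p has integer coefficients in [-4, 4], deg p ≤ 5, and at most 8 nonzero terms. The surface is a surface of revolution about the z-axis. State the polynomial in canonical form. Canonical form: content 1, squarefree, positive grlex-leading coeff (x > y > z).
2*x^4 + 4*x^2*y^2 + 2*y^4 - 2*x^2 - 2*y^2 + z^2 - 2

(a) The degree is 4 — the shape is more complex than any degree-3 surface.
(b) Symmetries: rotational symmetry about the z-axis ⇒ p depends on x, y only through x² + y².
(c) Against the integer gridlines: a circular section at z = -1 has radius between 1 and 2.
(d) Matching integer coefficients to the picture gives p.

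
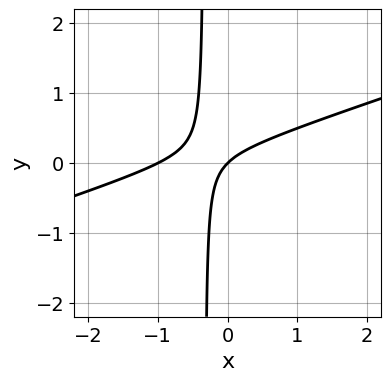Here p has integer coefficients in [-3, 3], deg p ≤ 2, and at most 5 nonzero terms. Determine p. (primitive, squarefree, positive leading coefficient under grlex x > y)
x^2 - 3*x*y + x - y

(a) The degree is 2 — the shape is more complex than any degree-1 curve.
(b) Observable constraints: the x-axis gridline crossings are at x ∈ {-1, 0}; it meets the y-axis at y = 0 (among the integer gridlines).
(c) Together with the visible shape, these determine p as stated.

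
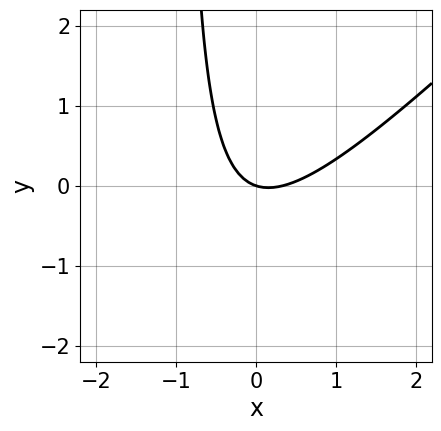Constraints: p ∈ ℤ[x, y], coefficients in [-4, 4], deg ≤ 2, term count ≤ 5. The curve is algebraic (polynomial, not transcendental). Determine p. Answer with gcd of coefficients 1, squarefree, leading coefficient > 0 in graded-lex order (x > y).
Degree: the shape is more complex than any degree-1 curve, so deg p = 2.
From the axis intercepts and sections: it crosses the x-axis at the gridline x = 0; it meets the y-axis at y = 0 (among the integer gridlines).
Solving for integer coefficients yields p as stated.

3*x^2 - 3*x*y - x - 3*y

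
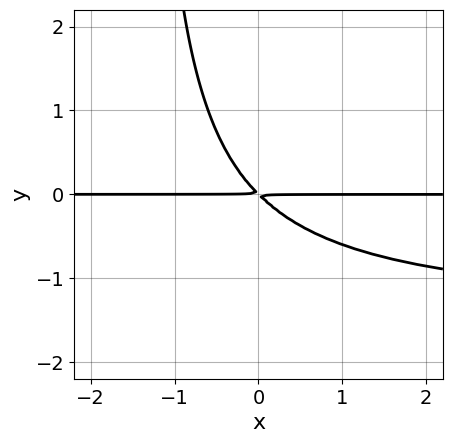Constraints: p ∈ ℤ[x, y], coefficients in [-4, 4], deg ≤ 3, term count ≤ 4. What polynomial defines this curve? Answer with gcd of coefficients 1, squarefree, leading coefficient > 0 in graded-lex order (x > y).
2*x*y^2 + 3*x*y + 3*y^2

First, deg p = 3.
Then, against the integer gridlines: the visible x-axis segment lies entirely on the curve.
Finally, these observations pin down the coefficients.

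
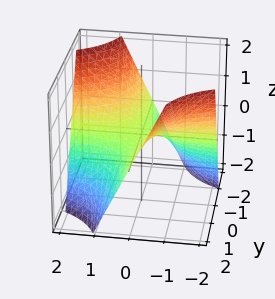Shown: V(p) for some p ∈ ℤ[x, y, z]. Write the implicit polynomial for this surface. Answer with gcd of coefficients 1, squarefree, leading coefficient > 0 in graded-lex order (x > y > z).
x*y + z

(a) deg p = 2.
(b) From the axis intercepts and sections: one z-axis crossing is at z = 0; every point of the x-axis in the box is on the surface; the visible y-axis segment lies entirely on the surface.
(c) Solving for integer coefficients yields p as stated.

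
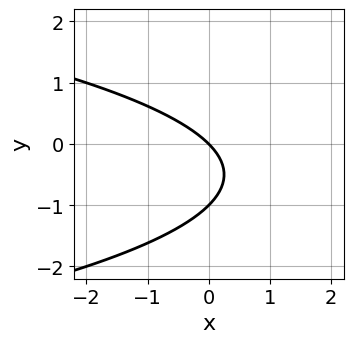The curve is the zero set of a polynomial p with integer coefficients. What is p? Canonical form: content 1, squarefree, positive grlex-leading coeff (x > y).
deg p = 2. A generic line meets the curve in up to 2 points.
Reading off the gridlines: among the integer gridlines, it crosses the y-axis at y ∈ {-1, 0}; it meets the x-axis at x = 0 (among the integer gridlines).
Assembling these constraints gives the stated polynomial.

y^2 + x + y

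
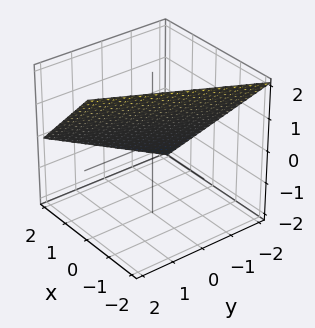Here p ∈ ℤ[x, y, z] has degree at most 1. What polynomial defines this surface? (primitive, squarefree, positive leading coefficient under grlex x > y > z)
The degree is 1 — the surface is flat (a plane).
From the axis intercepts and sections: it crosses the x-axis at the gridline x = 1; it crosses the y-axis at the gridline y = -2.
Assembling these constraints gives the stated polynomial.

2*x - y + 2*z - 2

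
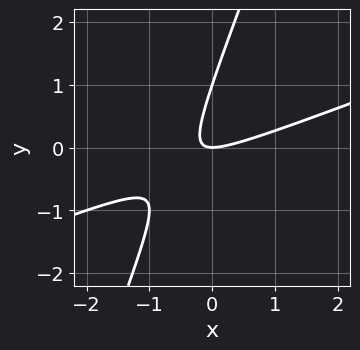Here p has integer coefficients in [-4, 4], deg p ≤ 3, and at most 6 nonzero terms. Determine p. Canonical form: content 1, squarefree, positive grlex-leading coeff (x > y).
(a) The degree is 2 — no degree-1 curve has this shape.
(b) Against the integer gridlines: it crosses the x-axis at the gridline x = 0; the y-axis gridline crossings are at y ∈ {0, 1}.
(c) Together with the visible shape, these determine p as stated.

x^2 - 3*x*y + y^2 - y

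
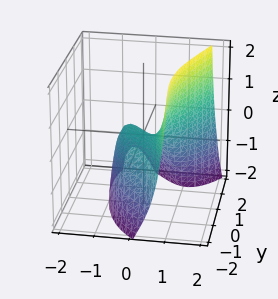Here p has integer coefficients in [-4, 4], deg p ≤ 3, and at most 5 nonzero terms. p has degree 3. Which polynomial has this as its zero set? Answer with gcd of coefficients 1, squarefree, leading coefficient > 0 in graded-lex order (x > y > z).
2*x^3 + x^2*z - 2*x*y - y^2 - 2*z

1. Degree: a generic line meets the surface in up to 3 points, so deg p = 3.
2. Against the integer gridlines: one z-axis crossing is at z = 0; one y-axis crossing is at y = 0; it crosses the x-axis at the gridline x = 0.
3. The integer polynomial consistent with all of this is the stated p.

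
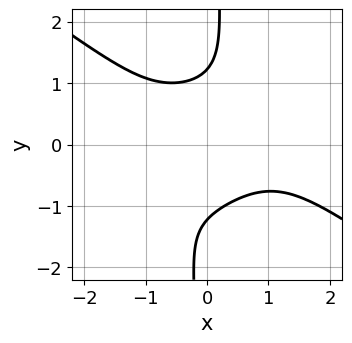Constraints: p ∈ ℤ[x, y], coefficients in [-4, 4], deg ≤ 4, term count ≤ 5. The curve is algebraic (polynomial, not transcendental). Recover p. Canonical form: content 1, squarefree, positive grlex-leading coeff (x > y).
x^4 + 3*x*y^3 + 2*x^2*y - 2*y^2 + 3

First, the degree is 4 — a generic line meets the curve in up to 4 points.
Next, from the axis intercepts and sections: it misses every integer gridline on the x-axis.
Finally, assembling these constraints gives the stated polynomial.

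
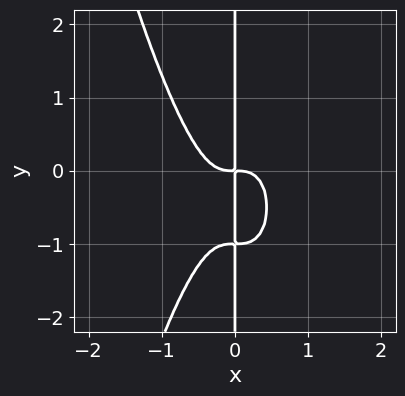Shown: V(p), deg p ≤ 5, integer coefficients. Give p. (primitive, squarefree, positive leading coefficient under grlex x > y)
3*x^4 + x*y^2 + x*y

deg p = 4.
Against the integer gridlines: the visible y-axis segment lies entirely on the curve.
Solving for integer coefficients yields p as stated.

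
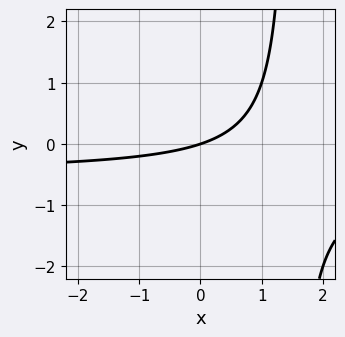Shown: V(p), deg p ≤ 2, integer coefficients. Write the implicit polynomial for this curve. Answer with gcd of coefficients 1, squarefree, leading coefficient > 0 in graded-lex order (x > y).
(a) deg p = 2. No degree-1 curve has this shape.
(b) Reading off the gridlines: it meets the x-axis at x = 0 (among the integer gridlines); it crosses the y-axis at the gridline y = 0.
(c) Matching integer coefficients to the picture gives p.

2*x*y + x - 3*y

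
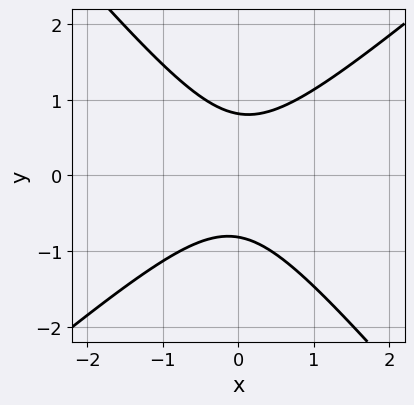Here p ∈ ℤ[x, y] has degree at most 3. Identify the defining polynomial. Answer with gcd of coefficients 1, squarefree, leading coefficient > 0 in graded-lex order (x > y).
1. Degree: a generic line meets the curve in up to 2 points, so deg p = 2.
2. Observable constraints: no x-intercept at any integer in the box.
3. Together with the visible shape, these determine p as stated.

3*x^2 - x*y - 3*y^2 + 2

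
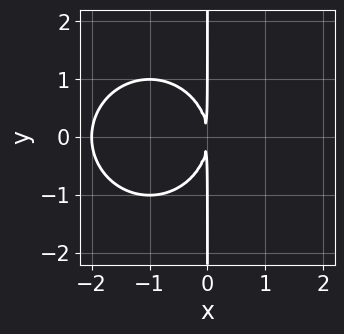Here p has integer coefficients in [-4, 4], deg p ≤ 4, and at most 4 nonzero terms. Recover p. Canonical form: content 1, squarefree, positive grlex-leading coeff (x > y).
x^3 + x*y^2 + 2*x^2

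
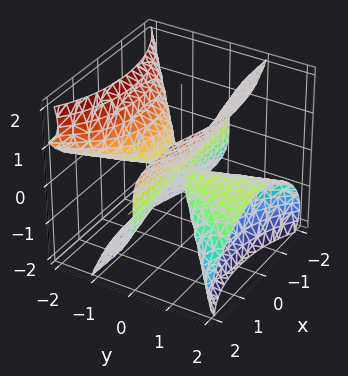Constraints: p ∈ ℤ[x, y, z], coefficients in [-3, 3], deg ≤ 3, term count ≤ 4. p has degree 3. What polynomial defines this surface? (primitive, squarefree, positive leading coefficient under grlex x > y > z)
x^2*y + 2*y^2*z - z^3

The picture has 2 separate pieces. Treating them together as one polynomial.
The degree is 3 — no degree-2 surface has this shape.
From the visible intercepts: one z-axis crossing is at z = 0; the visible x-axis segment lies entirely on the surface.
Solving for integer coefficients yields p as stated. Check: (0, -2, 0) on the y-axis lies on the surface, and p(0, -2, 0) = 0. ✓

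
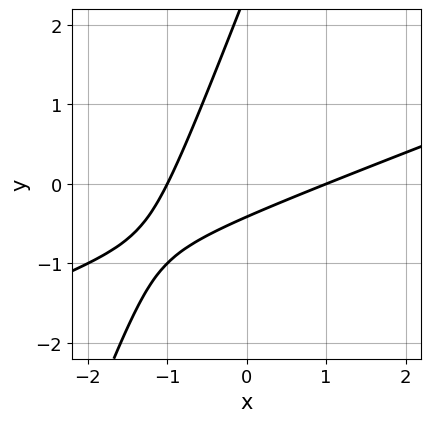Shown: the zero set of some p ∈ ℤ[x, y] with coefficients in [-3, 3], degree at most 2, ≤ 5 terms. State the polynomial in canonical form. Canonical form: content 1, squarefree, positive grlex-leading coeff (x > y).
(a) The degree is 2 — no degree-1 curve has this shape.
(b) Checking where it meets the axes: the x-axis gridline crossings are at x ∈ {-1, 1}.
(c) The integer polynomial consistent with all of this is the stated p.

x^2 - 3*x*y + y^2 - 2*y - 1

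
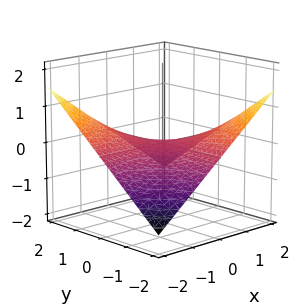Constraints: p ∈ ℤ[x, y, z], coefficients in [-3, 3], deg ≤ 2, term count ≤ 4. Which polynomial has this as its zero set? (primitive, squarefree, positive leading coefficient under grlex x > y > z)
First, deg p = 2. A hyperbolic paraboloid; a quadric.
Then, checking where it meets the axes: it crosses the z-axis at the gridline z = 0; the visible y-axis segment lies entirely on the surface; every point of the x-axis in the box is on the surface.
Finally, solving for integer coefficients yields p as stated.

x*y + 3*z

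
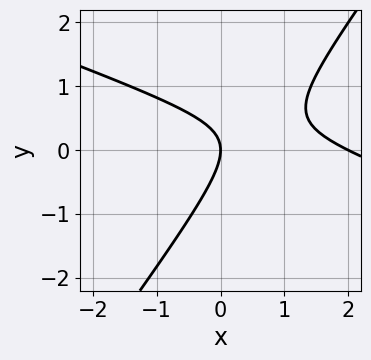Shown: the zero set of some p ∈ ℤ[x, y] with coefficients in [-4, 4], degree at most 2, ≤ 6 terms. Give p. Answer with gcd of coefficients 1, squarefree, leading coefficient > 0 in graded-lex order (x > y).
The degree is 2 — no degree-1 curve has this shape.
Observable constraints: it crosses the y-axis at the gridline y = 0; among the integer gridlines, it crosses the x-axis at x ∈ {0, 2}.
Together with the visible shape, these determine p as stated.

x^2 + 2*x*y - 2*y^2 - 2*x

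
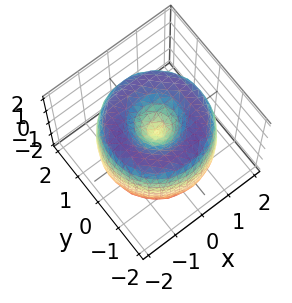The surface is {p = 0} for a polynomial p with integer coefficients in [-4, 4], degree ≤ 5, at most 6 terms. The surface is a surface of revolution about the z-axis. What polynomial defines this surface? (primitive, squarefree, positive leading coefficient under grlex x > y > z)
The degree is 4 — no degree-3 surface has this shape.
Symmetries: the z-axis is an axis of rotation, so x and y enter only as x² + y².
Against the integer gridlines: one y-axis crossing is at y = 0; it crosses the x-axis at the gridline x = 0; a circular section at z = 0 has radius between 1 and 2.
These observations pin down the coefficients.

x^4 + 2*x^2*y^2 + y^4 - 3*x^2 - 3*y^2 + z^2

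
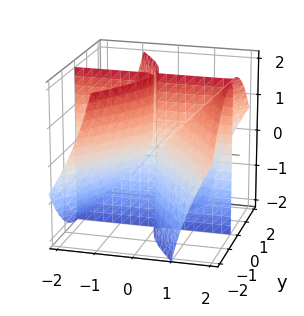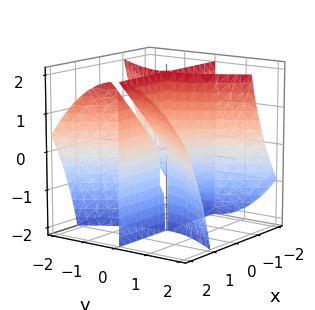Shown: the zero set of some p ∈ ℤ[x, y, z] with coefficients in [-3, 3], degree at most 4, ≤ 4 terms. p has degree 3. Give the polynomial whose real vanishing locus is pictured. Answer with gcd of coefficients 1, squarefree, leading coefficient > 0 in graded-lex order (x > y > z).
First, the picture has 3 separate pieces. Treating them together as one polynomial.
Then, deg p = 3. A generic line meets the surface in up to 3 points.
Next, reading off the gridlines: every point of the z-axis in the box is on the surface; every point of the x-axis in the box is on the surface; it crosses the y-axis at the gridline y = 0.
Finally, solving for integer coefficients yields p as stated.

3*x^2*y - 3*x*y*z - 2*y^3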